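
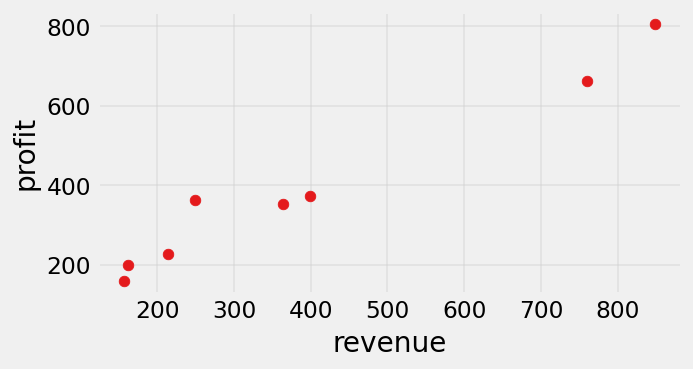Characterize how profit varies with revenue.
positive, strong

Points are positively correlated; strong (|r| ≈ 1.0).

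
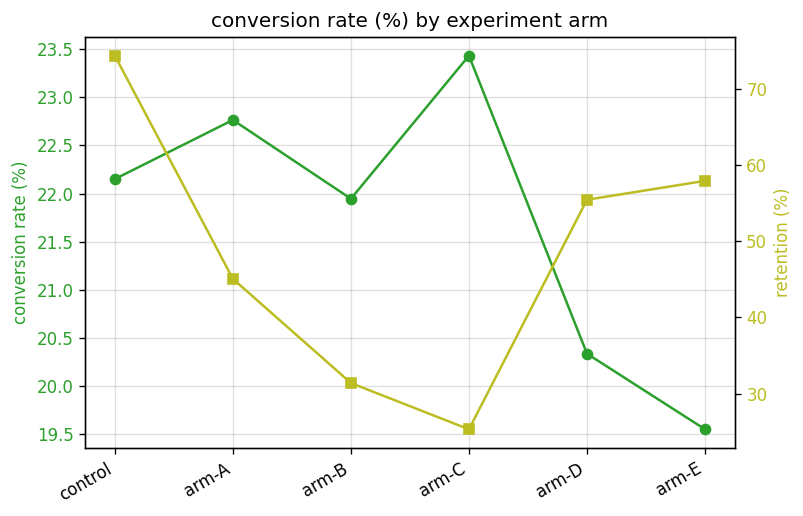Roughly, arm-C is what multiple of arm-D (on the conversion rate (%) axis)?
≈ 1.15×

arm-C ≈ 23.5, arm-D ≈ 20.5; 23.5/20.5 ≈ 1.15.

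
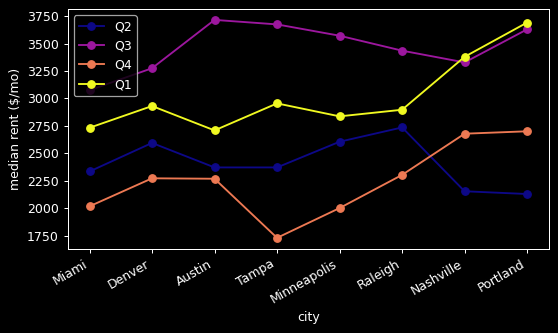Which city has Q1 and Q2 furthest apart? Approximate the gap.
Portland, ≈ 1400 $/mo

Portland: Q1 ≈ 3600, Q2 ≈ 2200 → gap ≈ 1400. Next-largest (Nashville) is only ≈ 1200.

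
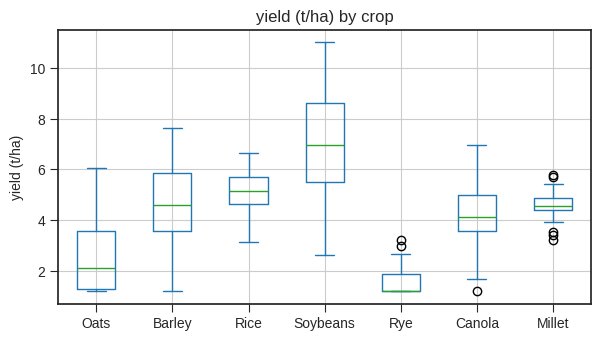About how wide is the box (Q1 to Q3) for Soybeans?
≈ 3.0

Q3 ≈ 8.5, Q1 ≈ 5.5; IQR ≈ 3.0.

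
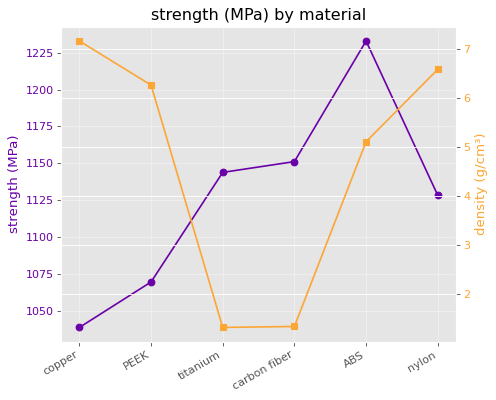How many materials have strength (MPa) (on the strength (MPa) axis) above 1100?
Above 1100: titanium, carbon fiber, ABS, nylon.

4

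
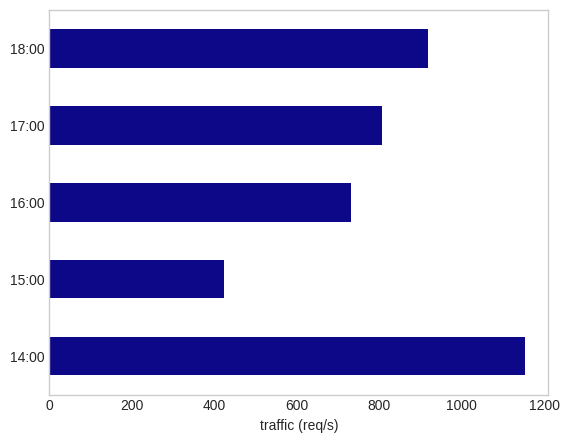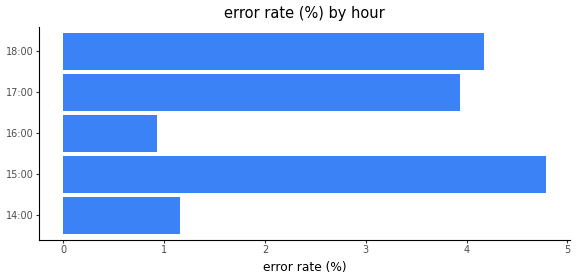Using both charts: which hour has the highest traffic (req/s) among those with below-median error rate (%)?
14:00

Chart 2 median error rate (%) ≈ 4; below-median hours: 14:00, 16:00. Among those, 14:00 has the highest traffic (req/s) (≈ 1200).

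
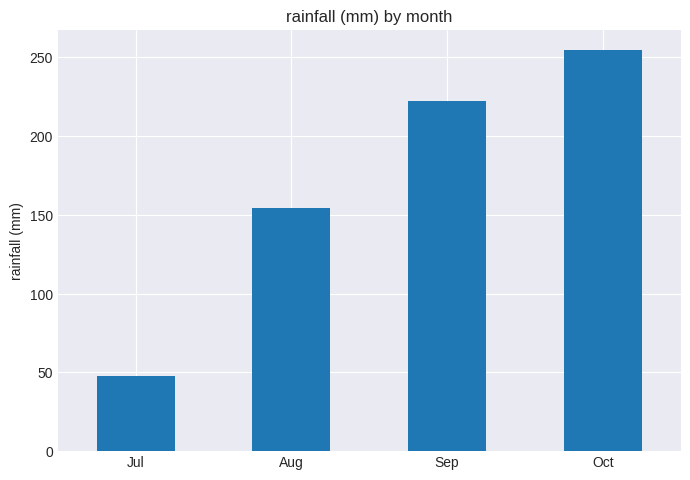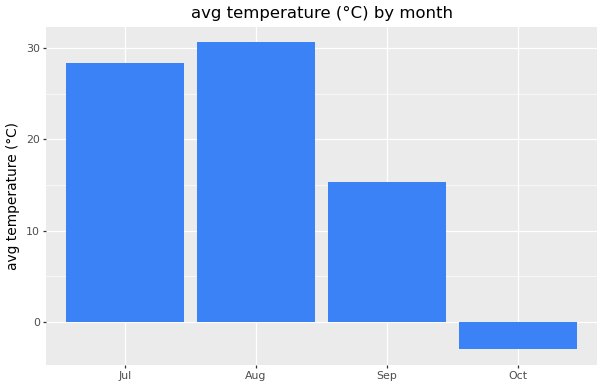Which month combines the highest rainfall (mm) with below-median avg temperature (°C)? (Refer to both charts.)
Oct

Chart 2 median avg temperature (°C) ≈ 20; below-median months: Sep, Oct. Among those, Oct has the highest rainfall (mm) (≈ 250).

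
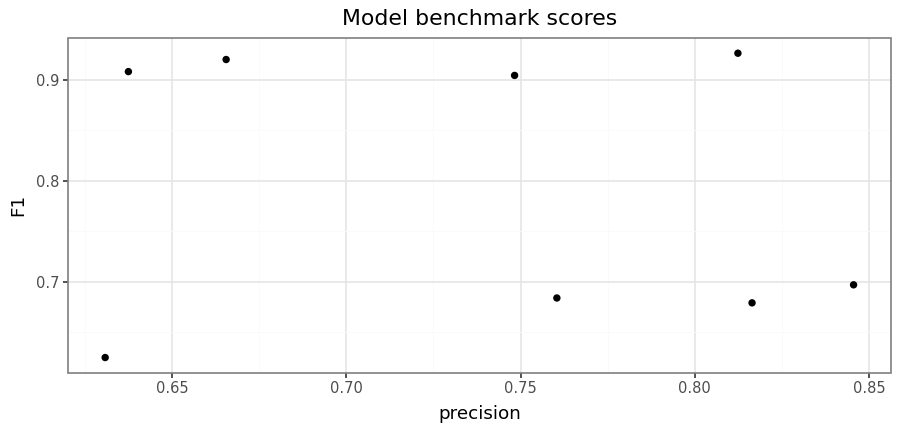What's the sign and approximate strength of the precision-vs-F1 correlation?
Points are roughly uncorrelated; weak (|r| ≈ 0.2).

no clear correlation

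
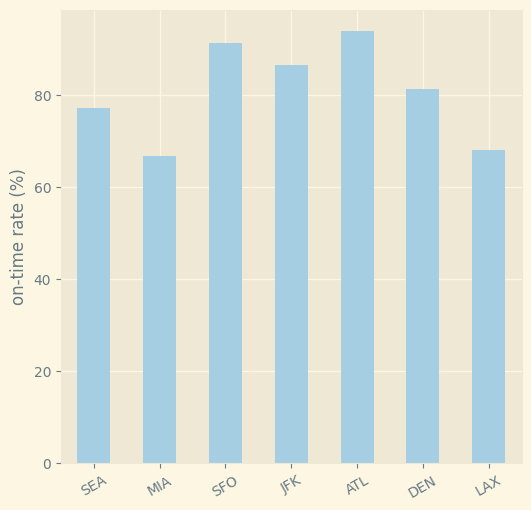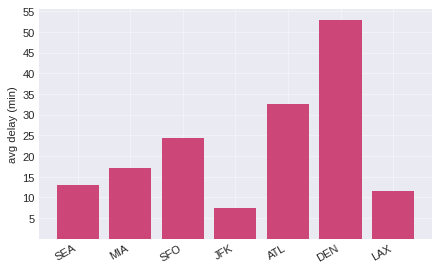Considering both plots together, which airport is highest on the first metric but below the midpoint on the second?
Chart 2 median avg delay (min) ≈ 15; below-median airports: SEA, JFK, LAX. Among those, JFK has the highest on-time rate (%) (≈ 90).

JFK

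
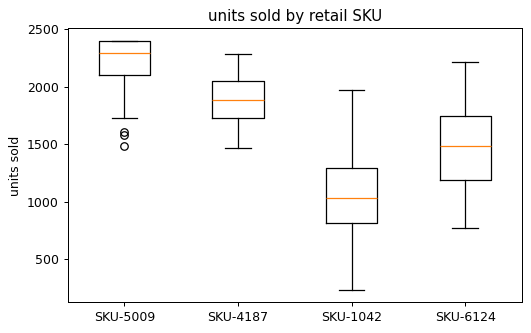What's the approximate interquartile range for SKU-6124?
Q3 ≈ 1800, Q1 ≈ 1200; IQR ≈ 600.

≈ 600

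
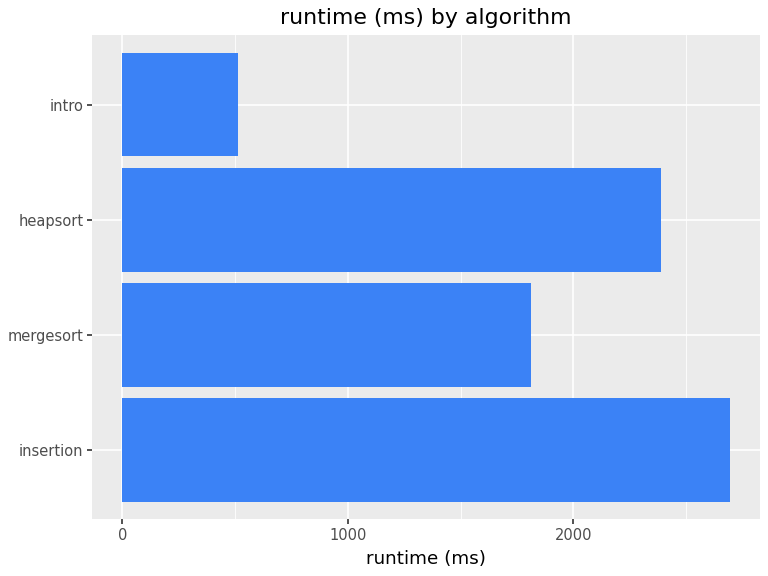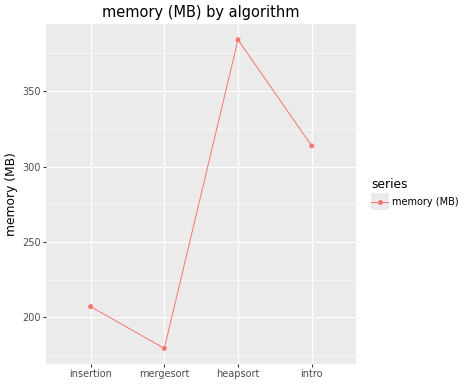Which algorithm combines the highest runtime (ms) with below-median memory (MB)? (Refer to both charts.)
insertion

Chart 2 median memory (MB) ≈ 250; below-median algorithms: insertion, mergesort. Among those, insertion has the highest runtime (ms) (≈ 2500).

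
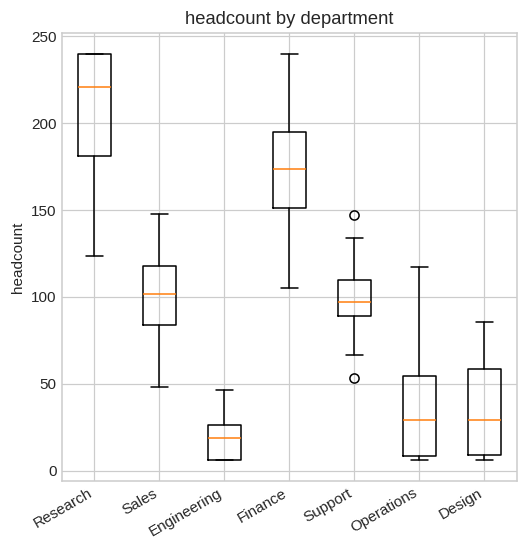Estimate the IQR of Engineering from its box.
≈ 20

Q3 ≈ 20, Q1 ≈ 0; IQR ≈ 20.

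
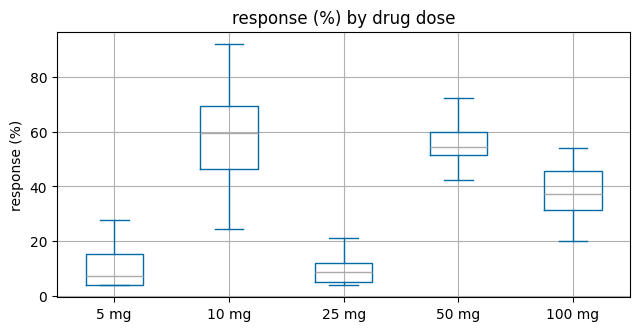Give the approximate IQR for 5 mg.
Q3 ≈ 15, Q1 ≈ 5; IQR ≈ 10.

≈ 10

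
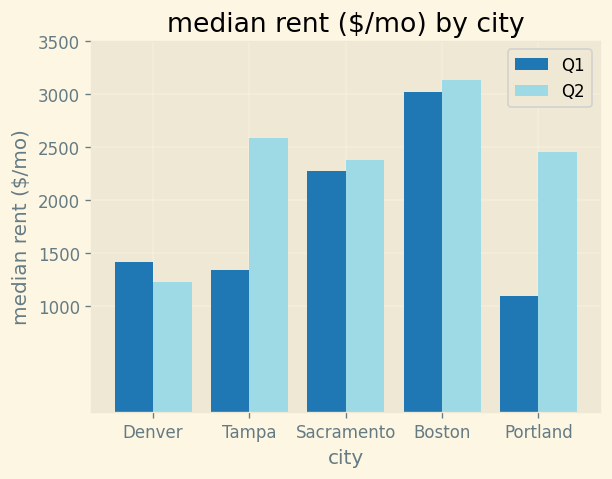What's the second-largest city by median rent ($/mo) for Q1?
Sacramento

Top 3 for Q1: Boston ≈ 3000, Sacramento ≈ 2500, Denver ≈ 1500.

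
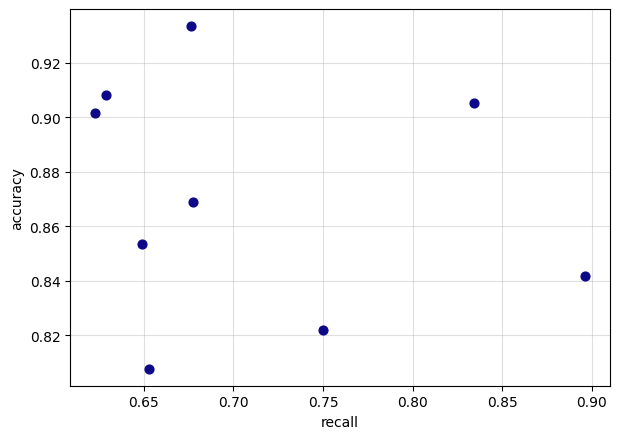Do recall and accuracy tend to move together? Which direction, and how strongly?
no clear correlation

Points are roughly uncorrelated; weak (|r| ≈ 0.2).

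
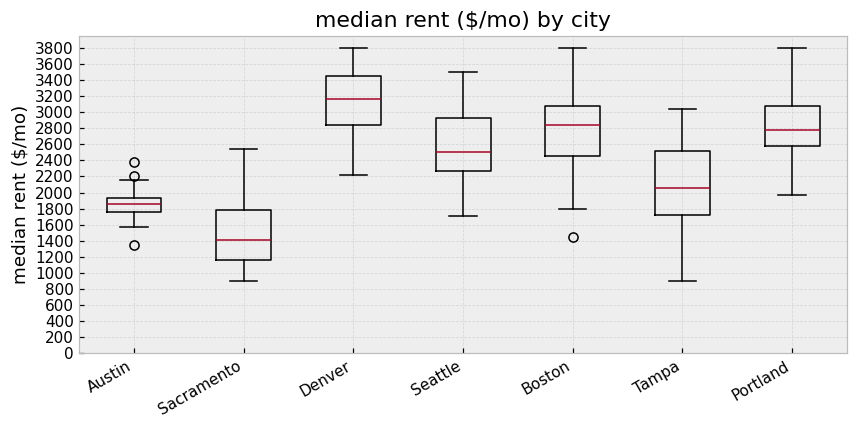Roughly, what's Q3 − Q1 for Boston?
≈ 600

Q3 ≈ 3000, Q1 ≈ 2400; IQR ≈ 600.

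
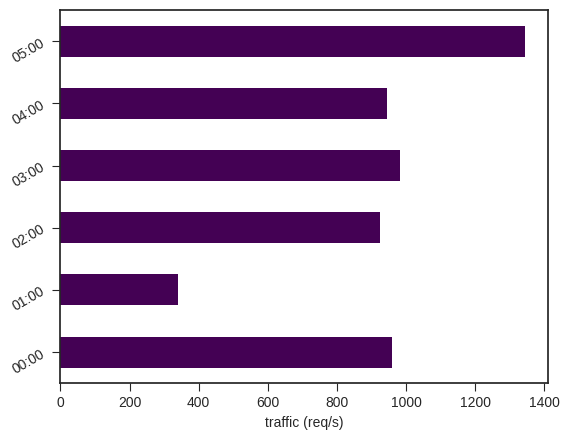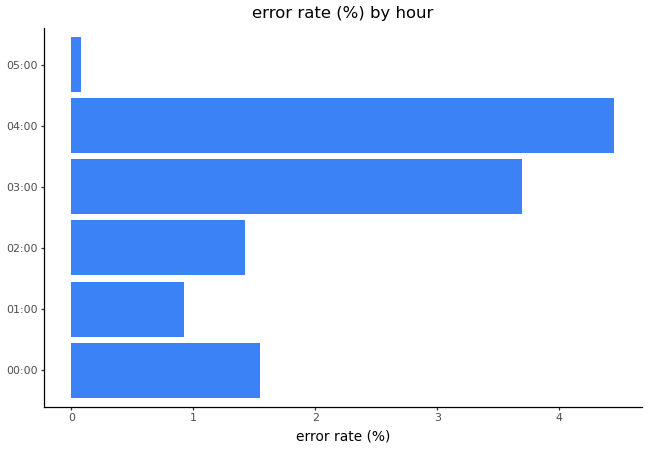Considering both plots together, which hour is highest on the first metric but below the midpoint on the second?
05:00

Chart 2 median error rate (%) ≈ 1.5; below-median hours: 01:00, 02:00, 05:00. Among those, 05:00 has the highest traffic (req/s) (≈ 1400).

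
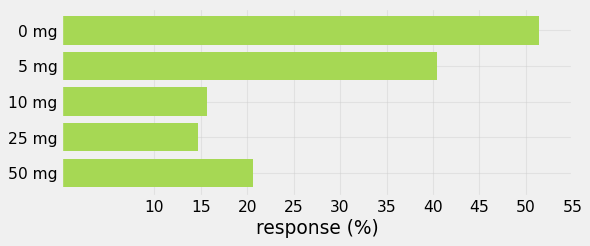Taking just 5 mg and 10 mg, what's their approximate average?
(40 + 15) / 2 ≈ 28.

≈ 28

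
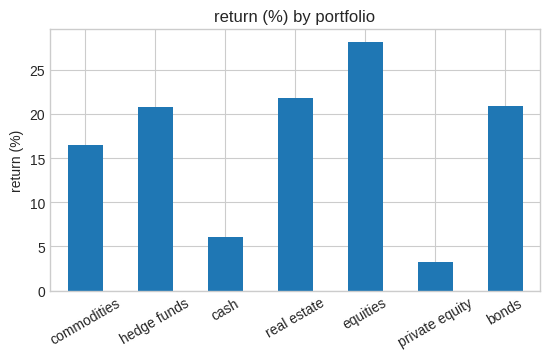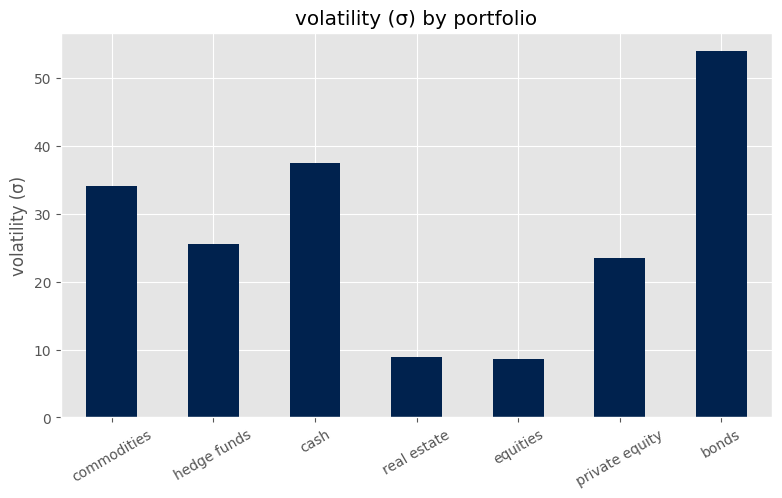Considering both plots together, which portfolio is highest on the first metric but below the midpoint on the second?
equities

Chart 2 median volatility (σ) ≈ 25; below-median portfolios: real estate, equities, private equity. Among those, equities has the highest return (%) (≈ 30).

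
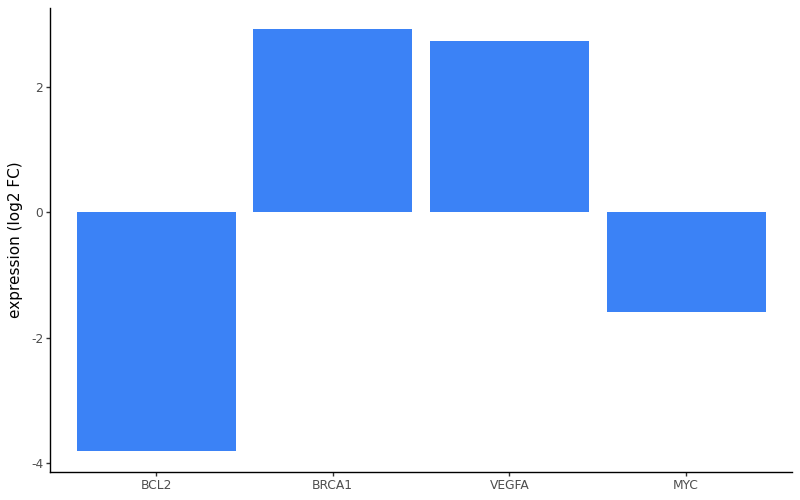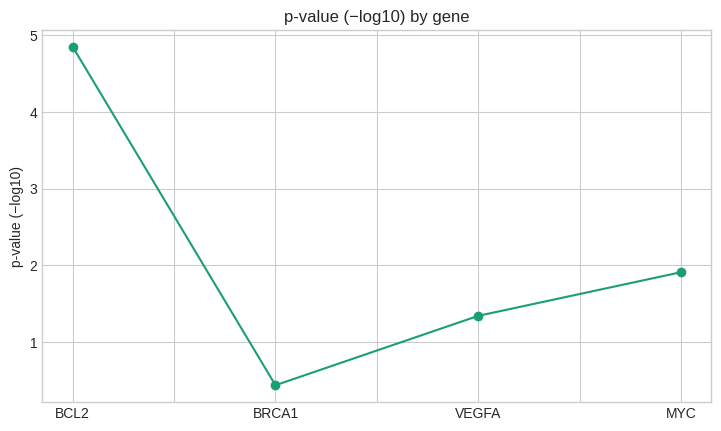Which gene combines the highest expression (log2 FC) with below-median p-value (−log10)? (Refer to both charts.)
BRCA1

Chart 2 median p-value (−log10) ≈ 1.5; below-median genes: BRCA1, VEGFA. Among those, BRCA1 has the highest expression (log2 FC) (≈ 3).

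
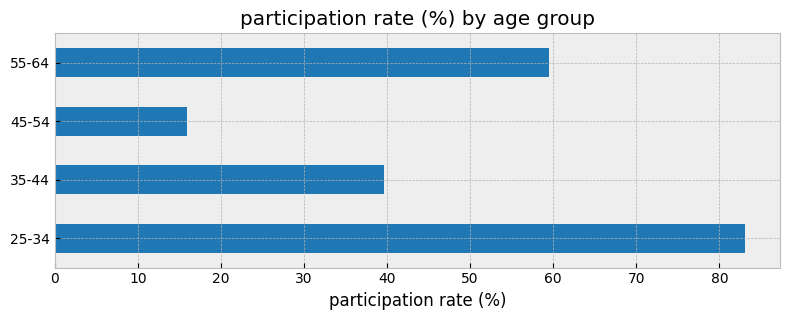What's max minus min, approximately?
Max 25-34 ≈ 80, min 45-54 ≈ 20; range ≈ 60.

≈ 60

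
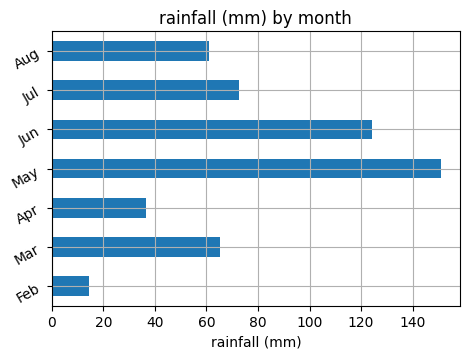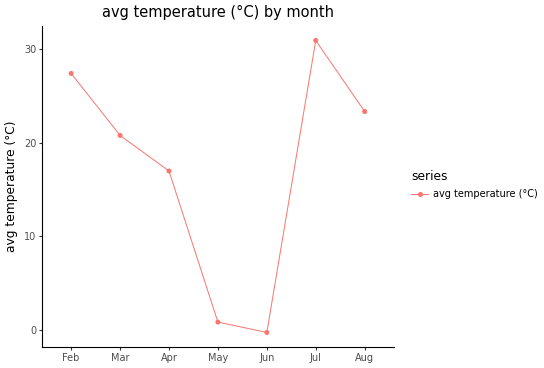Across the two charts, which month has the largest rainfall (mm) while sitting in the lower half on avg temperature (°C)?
May

Chart 2 median avg temperature (°C) ≈ 20; below-median months: Apr, May, Jun. Among those, May has the highest rainfall (mm) (≈ 160).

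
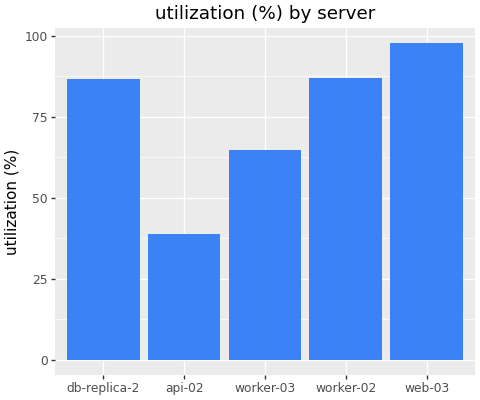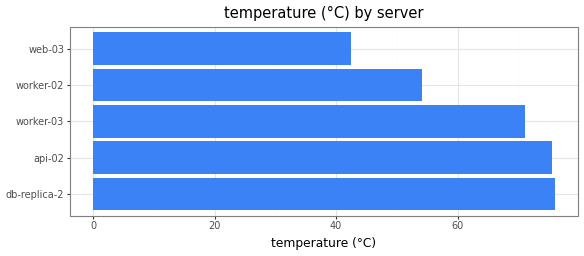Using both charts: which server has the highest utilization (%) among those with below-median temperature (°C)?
web-03

Chart 2 median temperature (°C) ≈ 70; below-median servers: worker-02, web-03. Among those, web-03 has the highest utilization (%) (≈ 100).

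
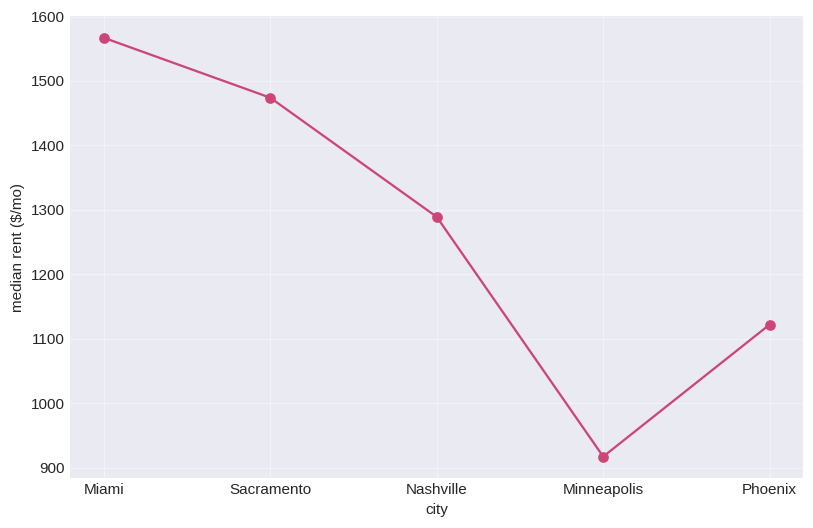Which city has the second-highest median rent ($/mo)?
Top 3: Miami ≈ 1600, Sacramento ≈ 1500, Nashville ≈ 1300.

Sacramento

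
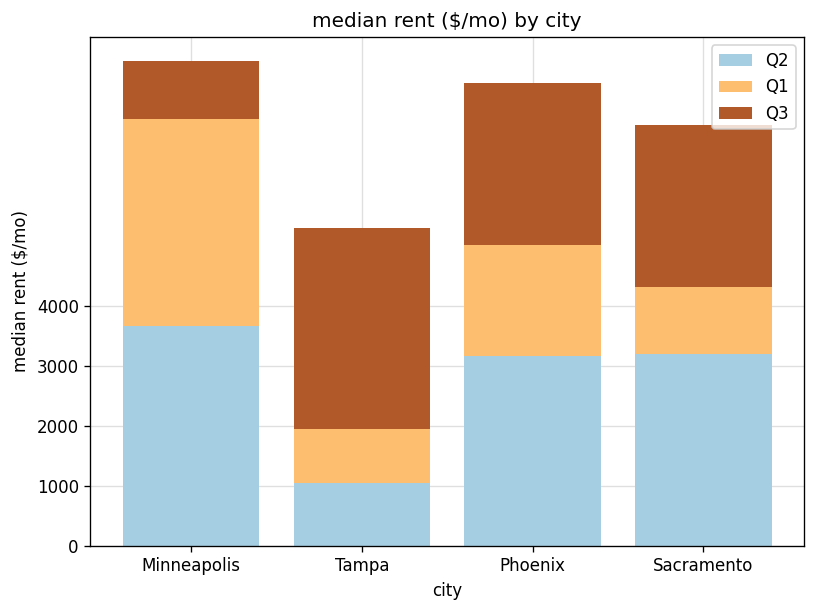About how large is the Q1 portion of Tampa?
≈ 1000

Q1 top ≈ 2000, bottom ≈ 1000; segment ≈ 1000.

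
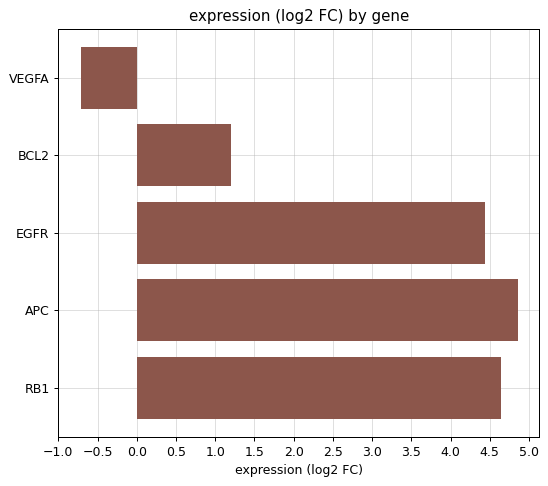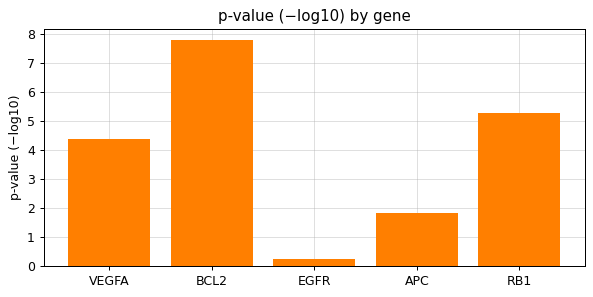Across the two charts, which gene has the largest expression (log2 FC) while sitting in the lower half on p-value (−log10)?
Chart 2 median p-value (−log10) ≈ 4; below-median genes: EGFR, APC. Among those, APC has the highest expression (log2 FC) (≈ 5).

APC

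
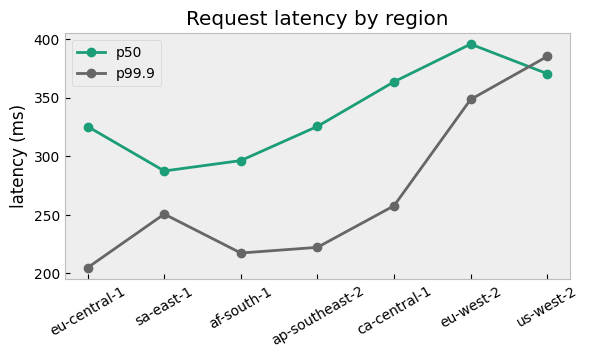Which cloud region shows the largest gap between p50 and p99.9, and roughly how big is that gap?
eu-central-1: p50 ≈ 320, p99.9 ≈ 200 → gap ≈ 120. Next-largest (ca-central-1) is only ≈ 100.

eu-central-1, ≈ 120 ms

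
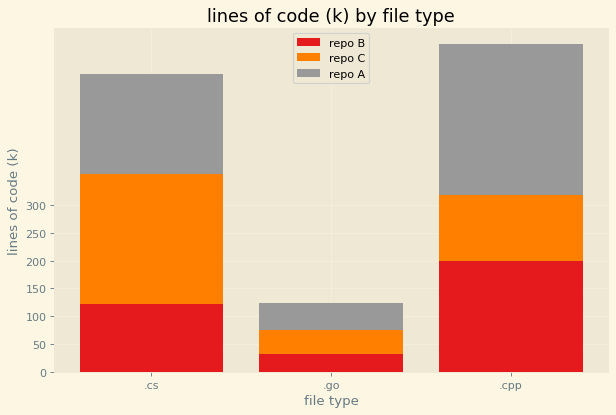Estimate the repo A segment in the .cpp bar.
repo A top ≈ 600, bottom ≈ 300; segment ≈ 300.

≈ 300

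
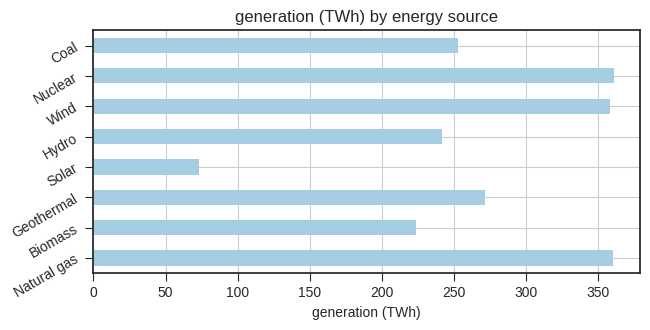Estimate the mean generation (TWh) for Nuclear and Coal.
(350 + 250) / 2 ≈ 300.

≈ 300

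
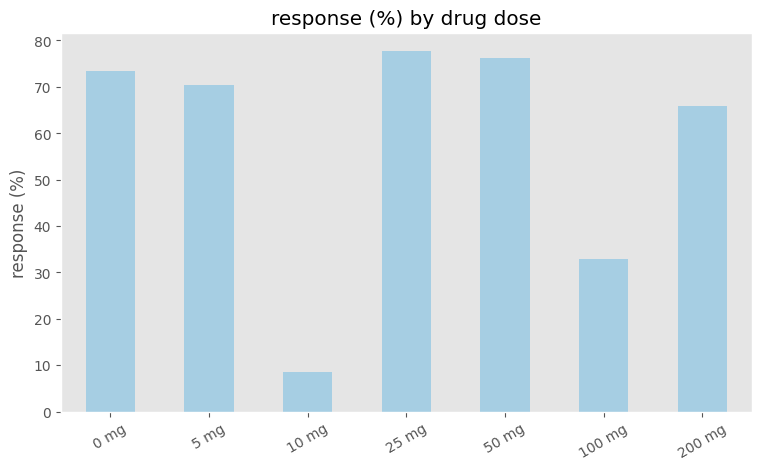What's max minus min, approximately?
Max 25 mg ≈ 80, min 10 mg ≈ 10; range ≈ 70.

≈ 70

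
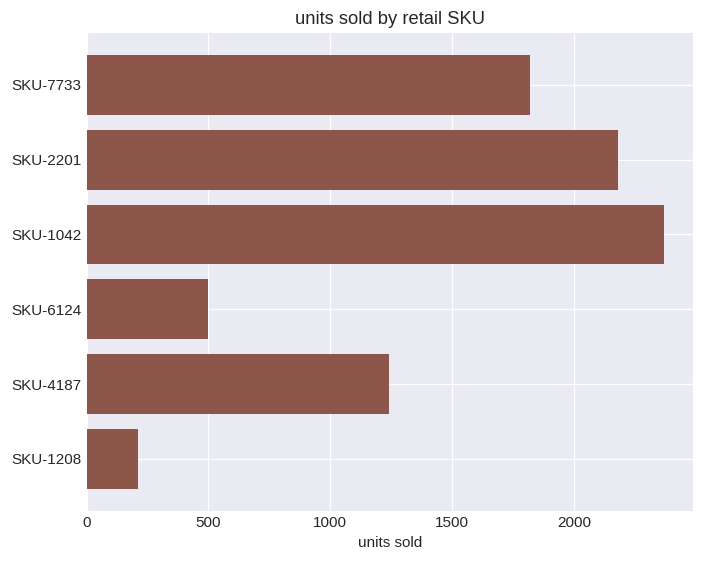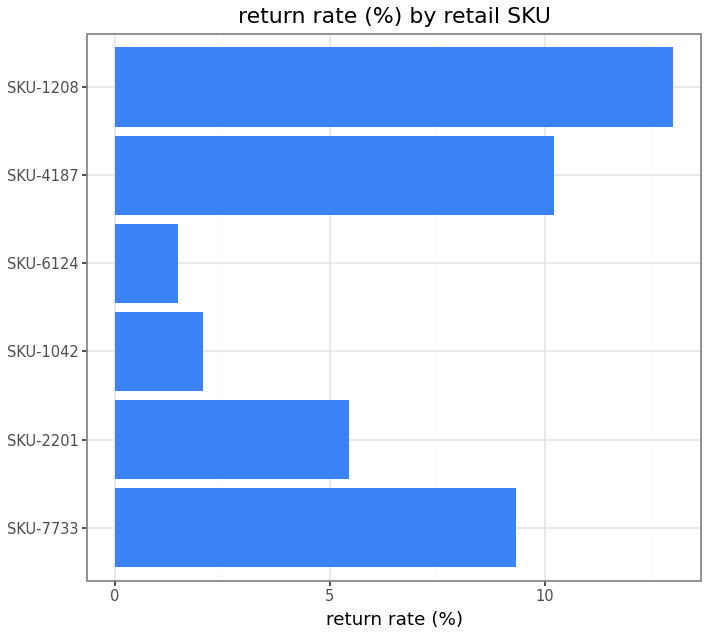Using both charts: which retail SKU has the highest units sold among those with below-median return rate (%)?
SKU-1042

Chart 2 median return rate (%) ≈ 8; below-median retail SKUs: SKU-2201, SKU-1042, SKU-6124. Among those, SKU-1042 has the highest units sold (≈ 2500).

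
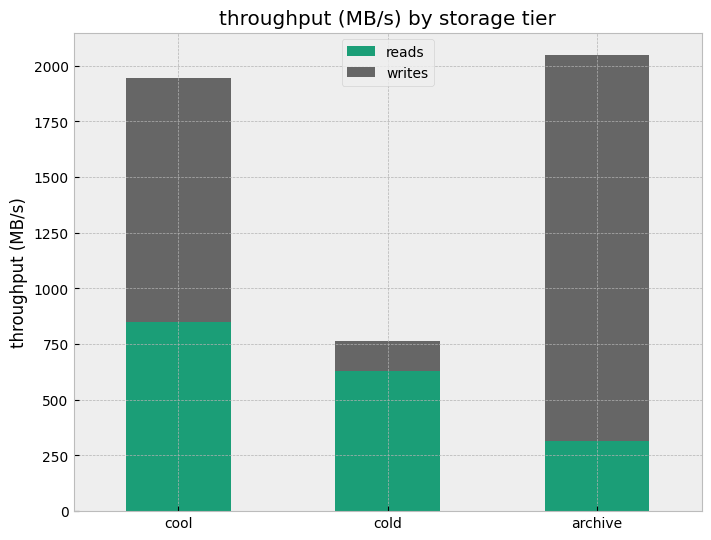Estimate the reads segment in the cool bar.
≈ 800

reads top ≈ 800, bottom ≈ 0; segment ≈ 800.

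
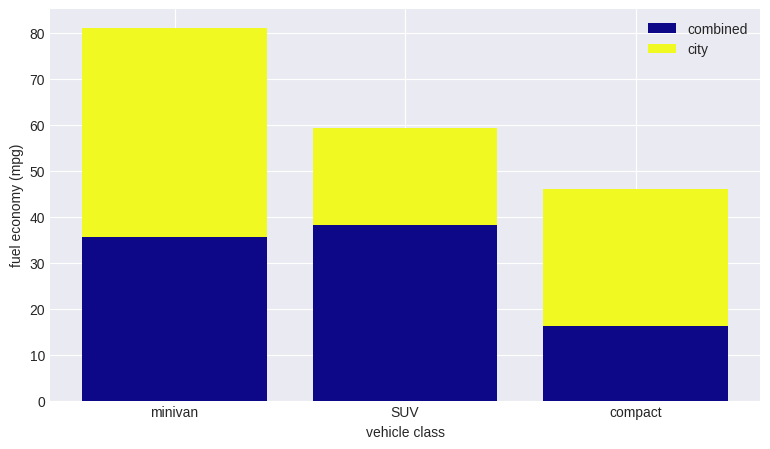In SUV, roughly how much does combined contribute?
≈ 40

combined top ≈ 40, bottom ≈ 0; segment ≈ 40.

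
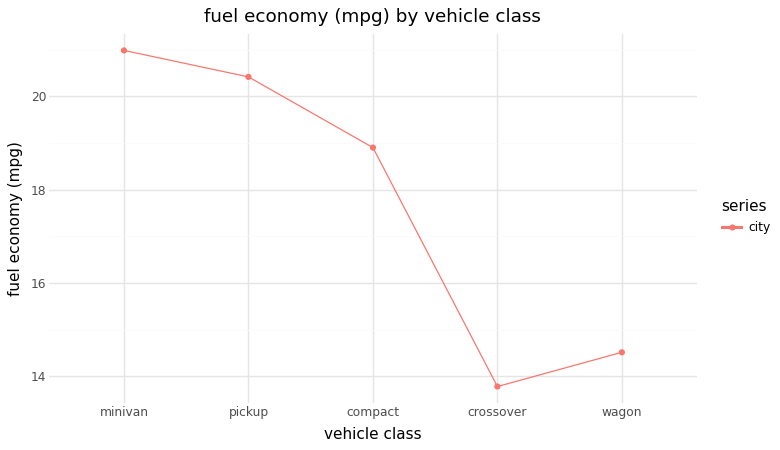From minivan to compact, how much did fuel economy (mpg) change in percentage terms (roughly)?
≈ -9.5%

minivan ≈ 21, compact ≈ 19; (19 − 21) / 21 ≈ -9.5%.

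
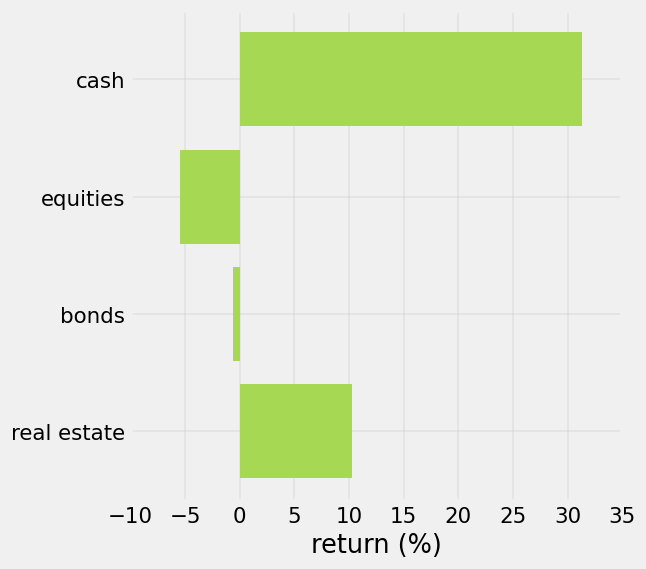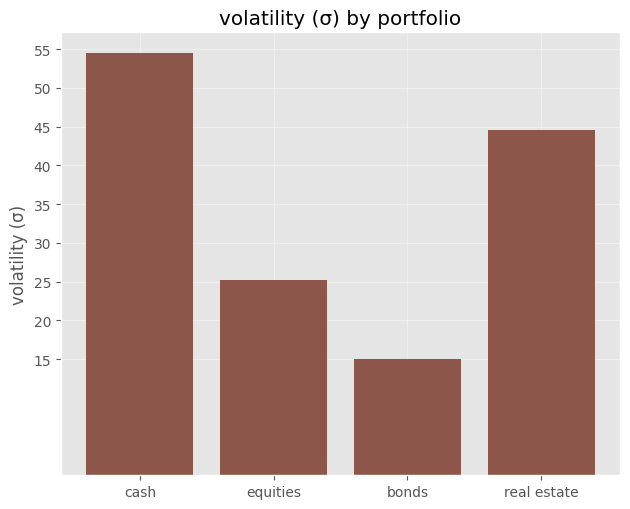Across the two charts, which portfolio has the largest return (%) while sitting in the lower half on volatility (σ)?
bonds

Chart 2 median volatility (σ) ≈ 35; below-median portfolios: equities, bonds. Among those, bonds has the highest return (%) (≈ 0).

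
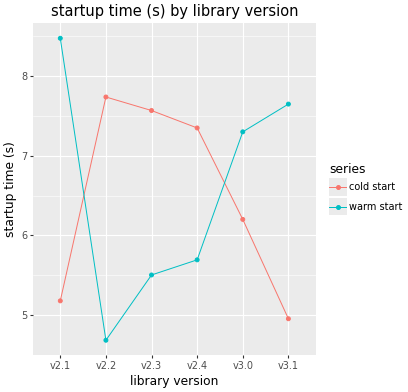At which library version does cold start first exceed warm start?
v2.1: cold start ≈ 5.0 vs warm start ≈ 8.5 (not yet); v2.2: cold start ≈ 7.5 vs warm start ≈ 4.5 (first crossover).

v2.2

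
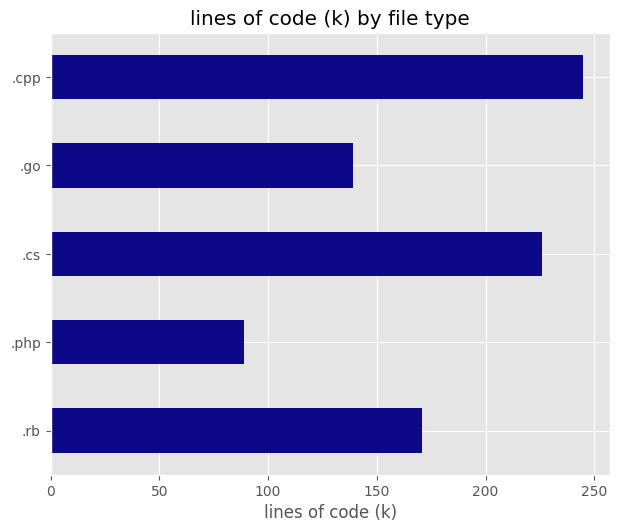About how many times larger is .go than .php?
.go ≈ 150, .php ≈ 100; 150/100 ≈ 1.5.

≈ 1.5×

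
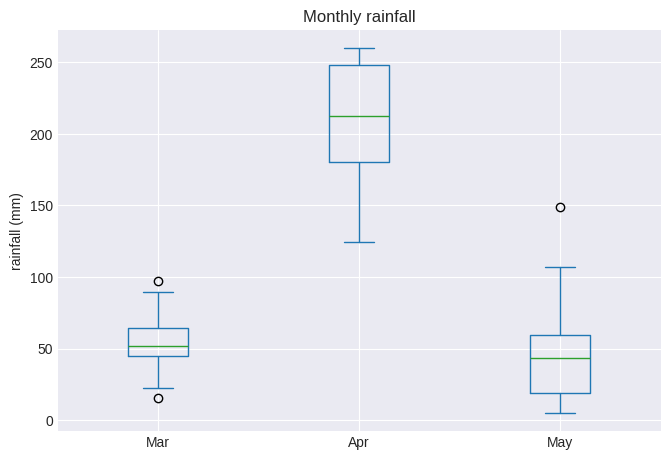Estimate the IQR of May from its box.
Q3 ≈ 60, Q1 ≈ 20; IQR ≈ 40.

≈ 40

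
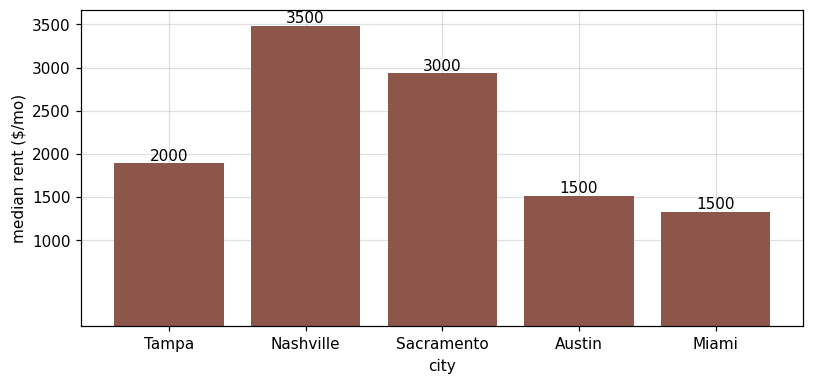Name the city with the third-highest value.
Tampa

Top 4: Nashville ≈ 3500, Sacramento ≈ 3000, Tampa ≈ 2000, Austin ≈ 1500.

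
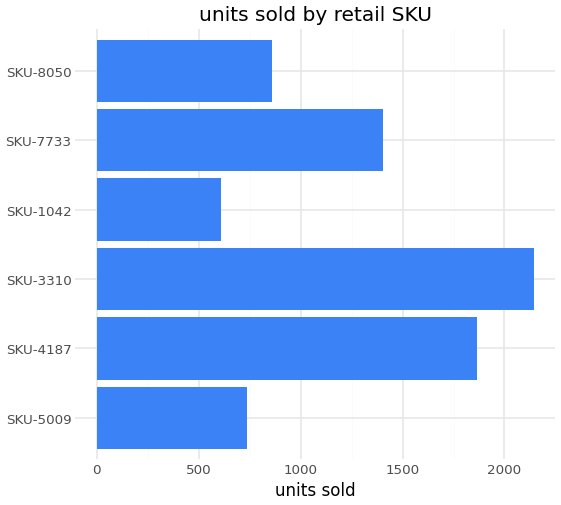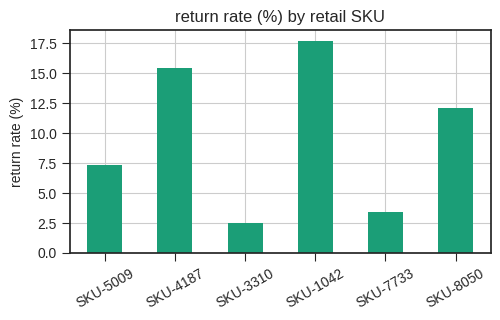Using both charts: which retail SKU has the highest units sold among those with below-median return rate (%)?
SKU-3310

Chart 2 median return rate (%) ≈ 10; below-median retail SKUs: SKU-5009, SKU-3310, SKU-7733. Among those, SKU-3310 has the highest units sold (≈ 2200).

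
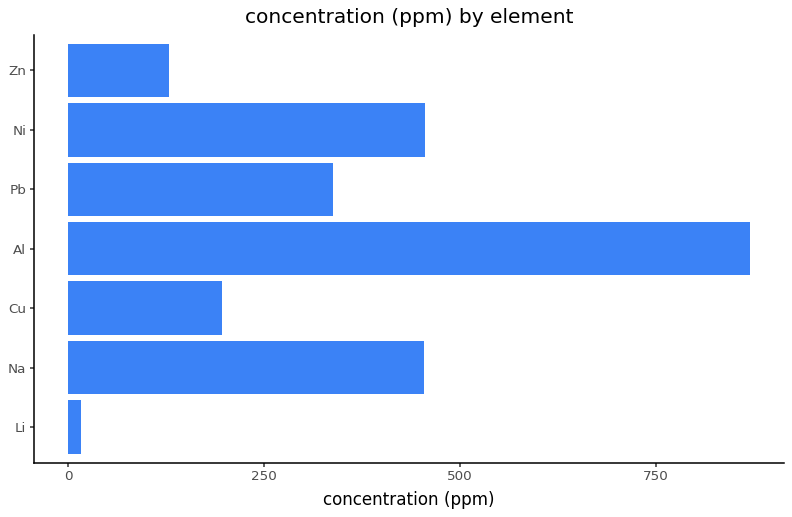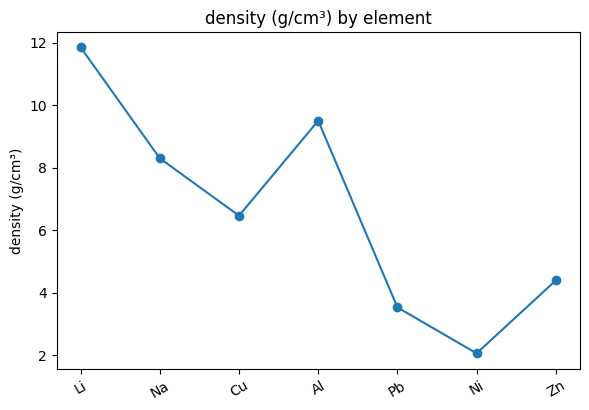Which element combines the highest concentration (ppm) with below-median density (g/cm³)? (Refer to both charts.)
Chart 2 median density (g/cm³) ≈ 6; below-median elements: Pb, Ni, Zn. Among those, Ni has the highest concentration (ppm) (≈ 500).

Ni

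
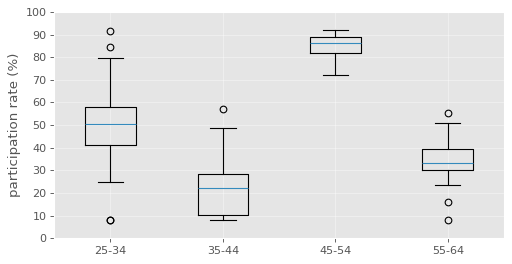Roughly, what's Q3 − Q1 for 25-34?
Q3 ≈ 60, Q1 ≈ 40; IQR ≈ 20.

≈ 20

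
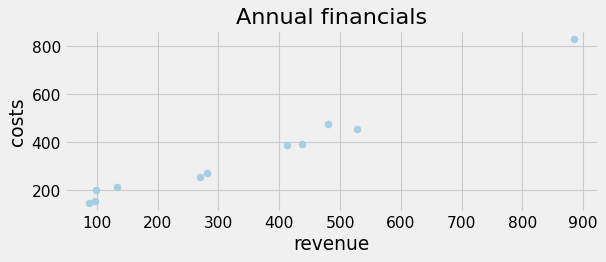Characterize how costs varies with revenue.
Points are positively correlated; strong (|r| ≈ 1.0).

positive, strong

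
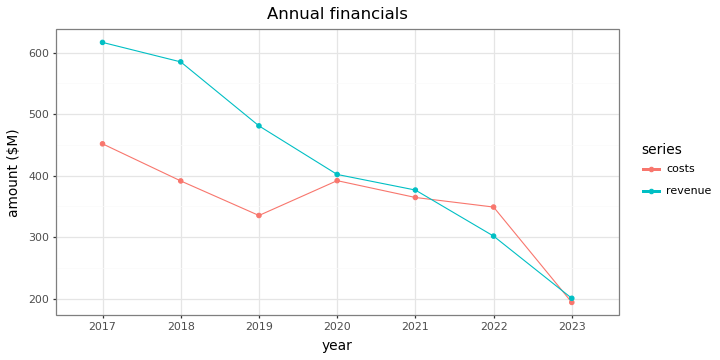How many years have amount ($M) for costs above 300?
Above 300: 2017, 2018, 2019, 2020, 2021, 2022.

6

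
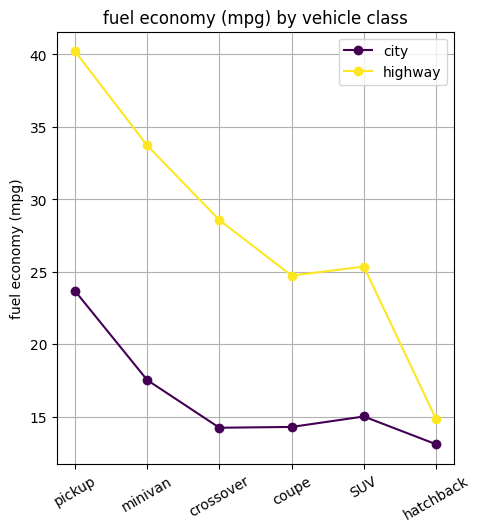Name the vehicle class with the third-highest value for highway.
Top 4 for highway: pickup ≈ 40, minivan ≈ 35, crossover ≈ 30, SUV ≈ 25.

crossover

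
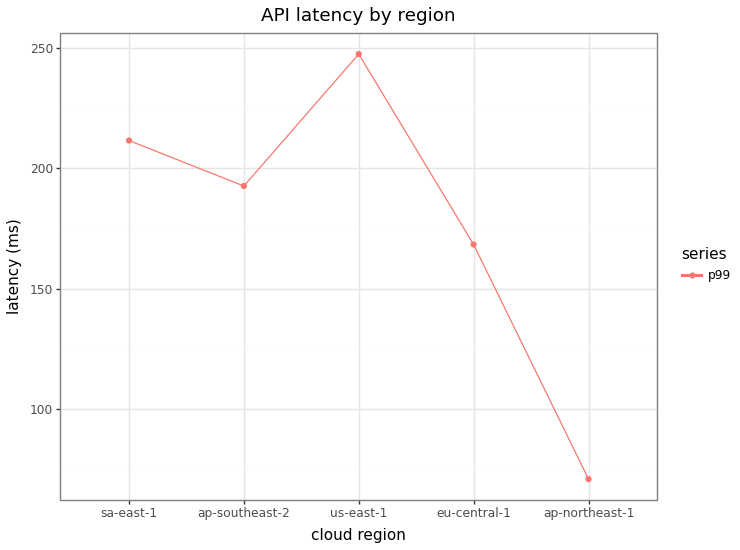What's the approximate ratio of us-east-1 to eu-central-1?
≈ 1.5×

us-east-1 ≈ 240, eu-central-1 ≈ 160; 240/160 ≈ 1.5.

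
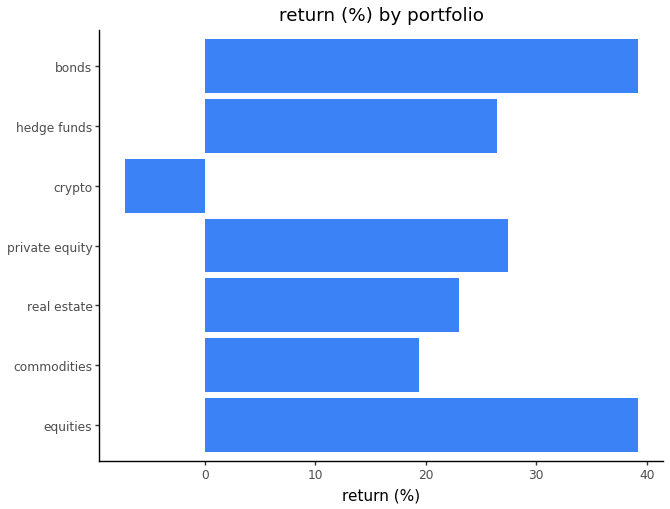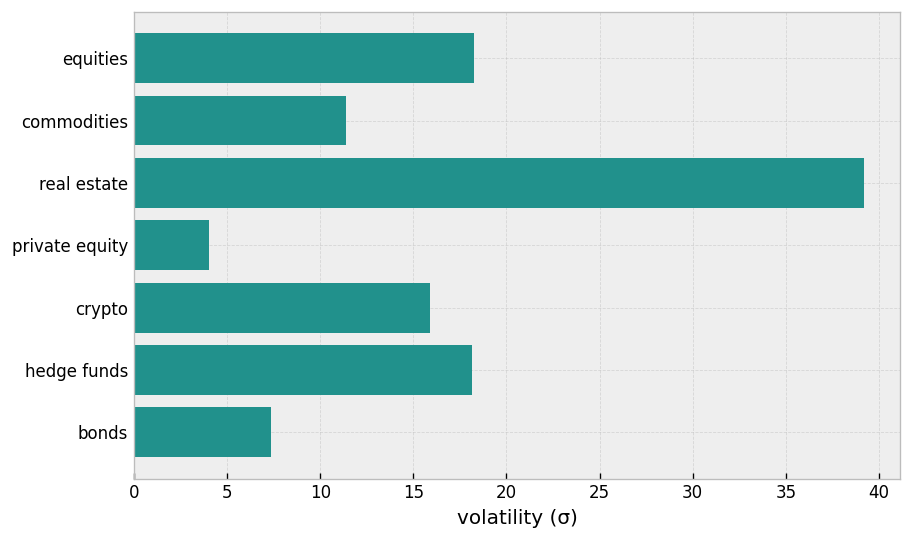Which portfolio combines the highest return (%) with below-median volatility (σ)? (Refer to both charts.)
bonds

Chart 2 median volatility (σ) ≈ 15; below-median portfolios: commodities, private equity, bonds. Among those, bonds has the highest return (%) (≈ 40).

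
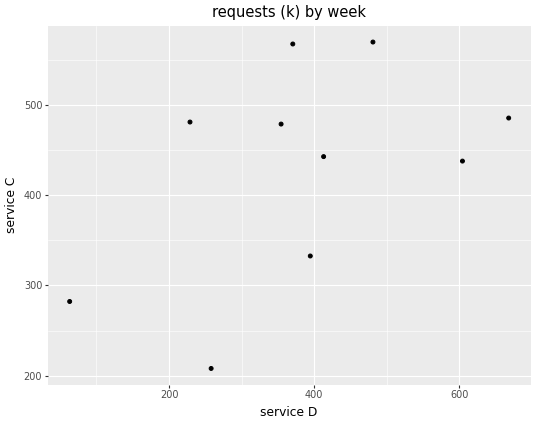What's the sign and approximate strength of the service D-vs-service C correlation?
positive, moderate

Points are positively correlated; moderate (|r| ≈ 0.5).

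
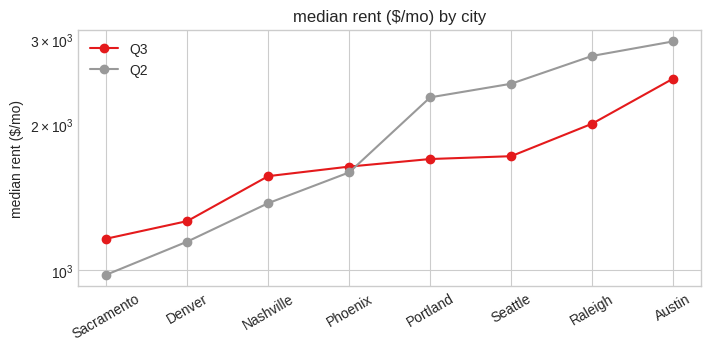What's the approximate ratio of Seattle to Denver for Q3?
≈ 1.5×

Seattle ≈ 1800, Denver ≈ 1200; 1800/1200 ≈ 1.5.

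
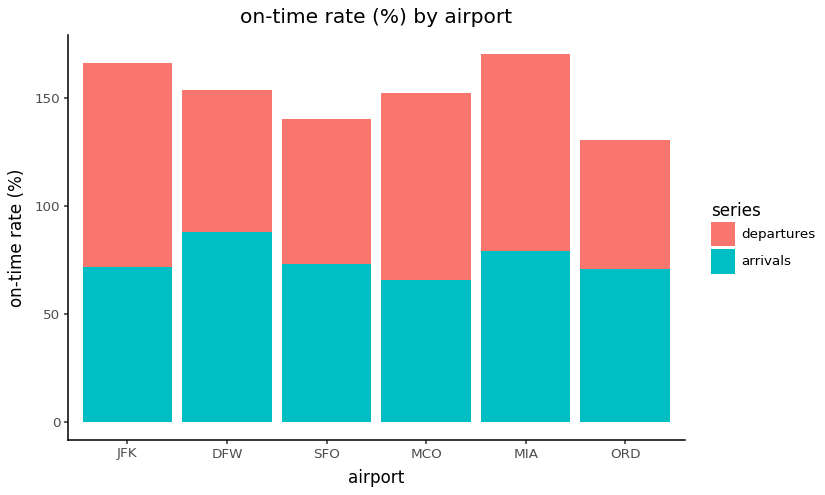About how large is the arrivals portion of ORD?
≈ 80

arrivals top ≈ 80, bottom ≈ 0; segment ≈ 80.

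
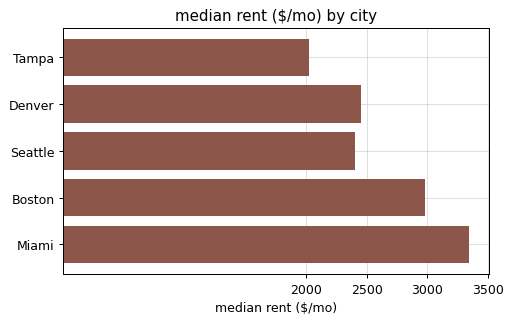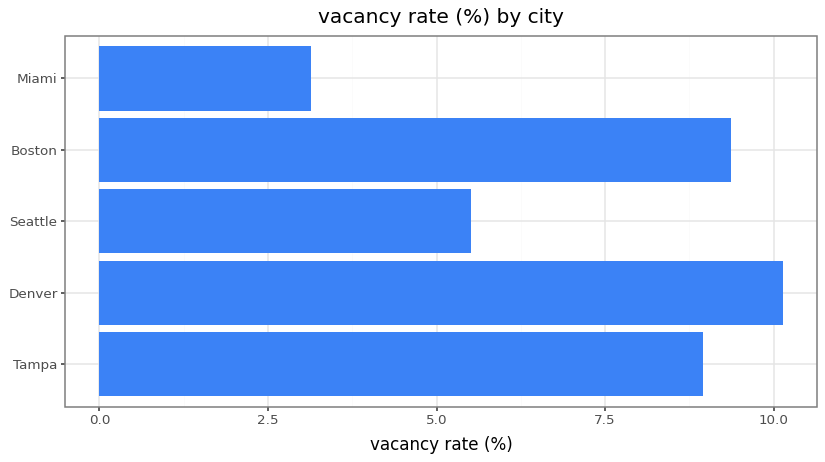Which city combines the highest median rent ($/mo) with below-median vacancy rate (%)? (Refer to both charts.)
Chart 2 median vacancy rate (%) ≈ 9; below-median cities: Seattle, Miami. Among those, Miami has the highest median rent ($/mo) (≈ 3500).

Miami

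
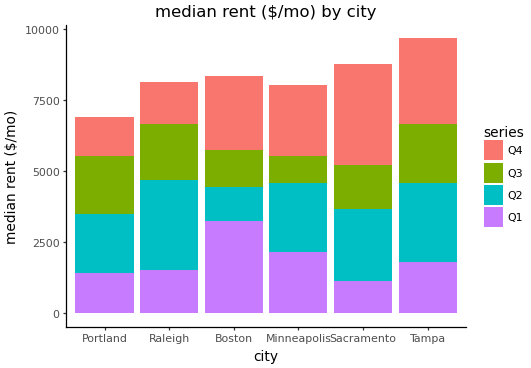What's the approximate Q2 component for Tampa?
Q2 top ≈ 5000, bottom ≈ 2000; segment ≈ 3000.

≈ 3000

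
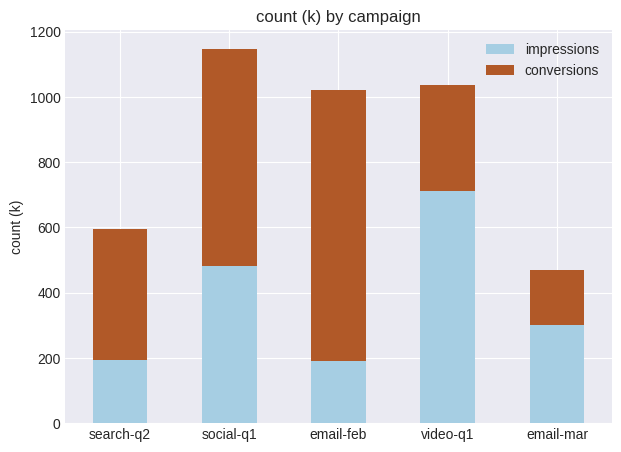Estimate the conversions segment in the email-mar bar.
≈ 200

conversions top ≈ 500, bottom ≈ 300; segment ≈ 200.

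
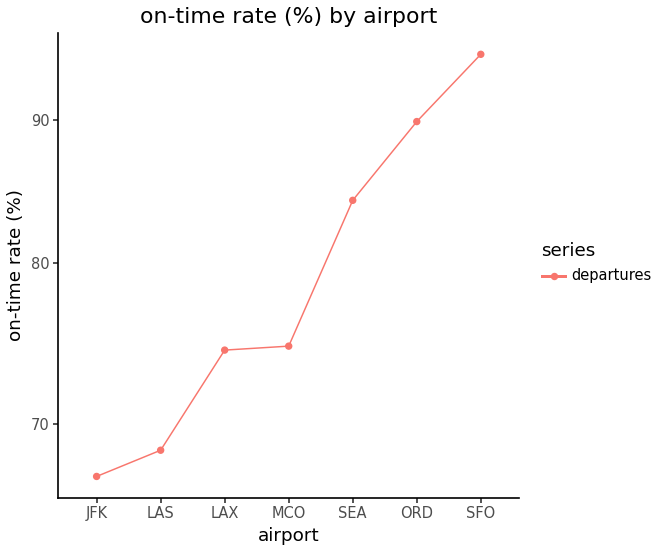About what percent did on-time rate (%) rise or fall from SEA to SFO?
≈ +11.8%

SEA ≈ 85, SFO ≈ 95; (95 − 85) / 85 ≈ +11.8%.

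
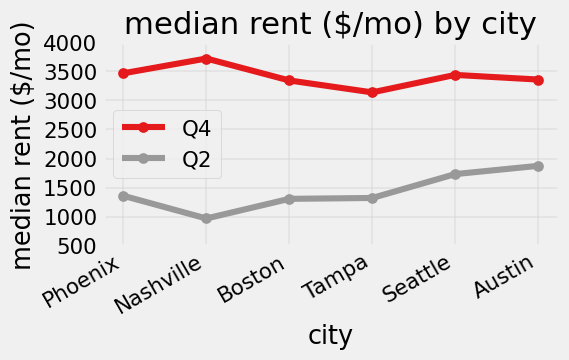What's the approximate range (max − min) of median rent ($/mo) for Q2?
Max Austin ≈ 2000, min Nashville ≈ 1000; range ≈ 1000.

≈ 1000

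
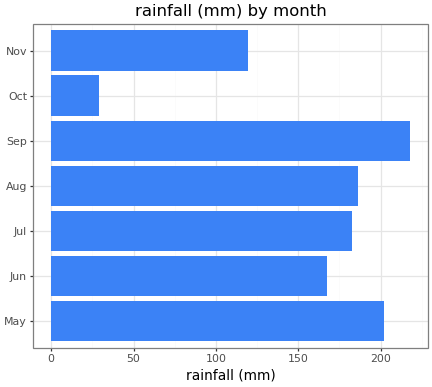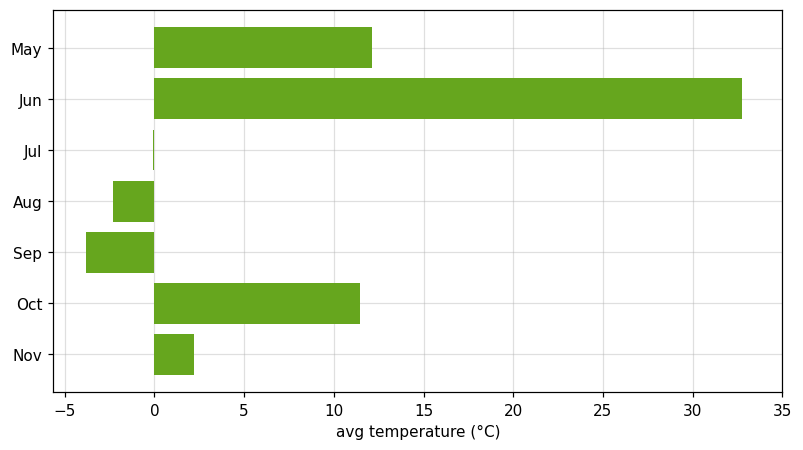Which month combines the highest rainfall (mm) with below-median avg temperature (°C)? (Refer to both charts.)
Sep

Chart 2 median avg temperature (°C) ≈ 0; below-median months: Jul, Aug, Sep. Among those, Sep has the highest rainfall (mm) (≈ 220).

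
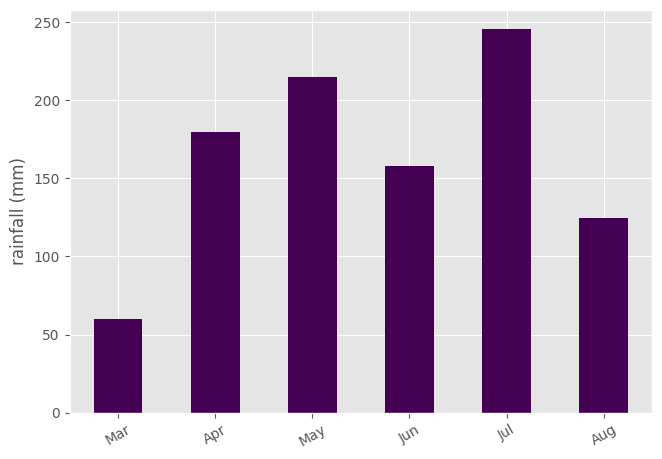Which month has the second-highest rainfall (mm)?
Top 3: Jul ≈ 250, May ≈ 225, Apr ≈ 175.

May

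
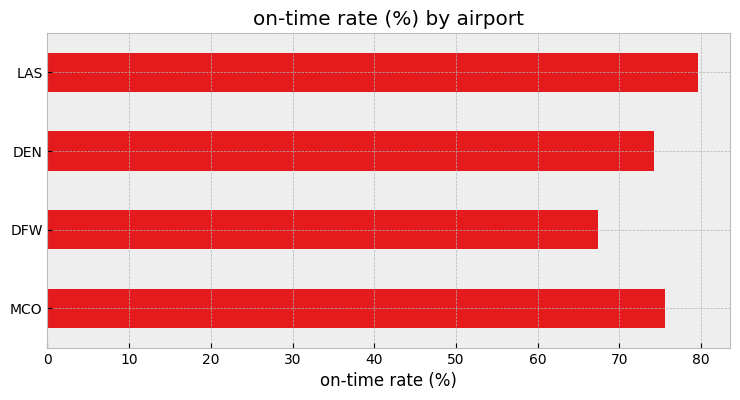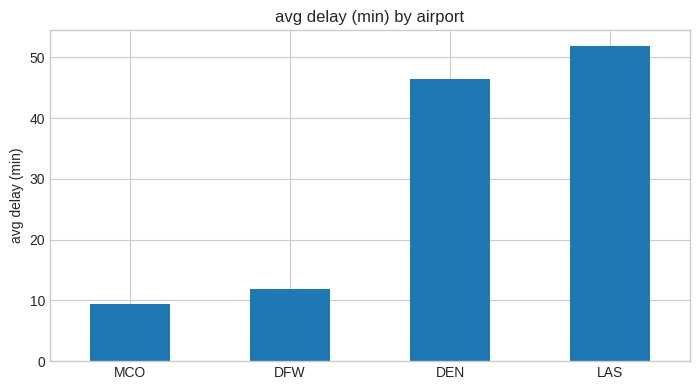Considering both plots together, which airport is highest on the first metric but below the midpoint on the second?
Chart 2 median avg delay (min) ≈ 30; below-median airports: MCO, DFW. Among those, MCO has the highest on-time rate (%) (≈ 80).

MCO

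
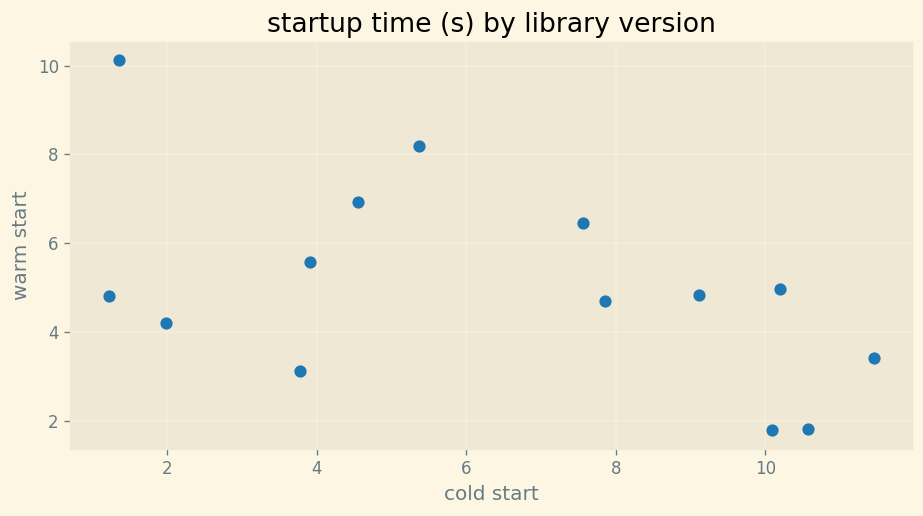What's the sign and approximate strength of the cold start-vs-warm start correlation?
negative, moderate

Points are negatively correlated; moderate (|r| ≈ 0.5).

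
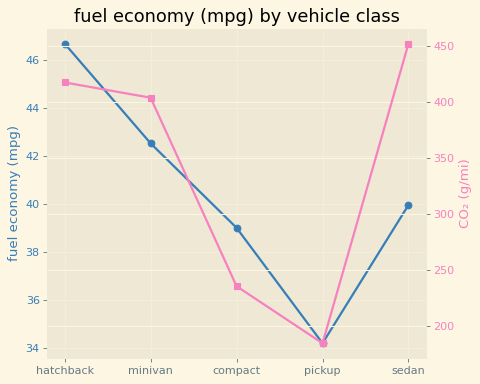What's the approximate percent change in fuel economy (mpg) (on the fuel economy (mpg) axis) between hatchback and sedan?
≈ -13%

hatchback ≈ 46, sedan ≈ 40; (40 − 46) / 46 ≈ -13%.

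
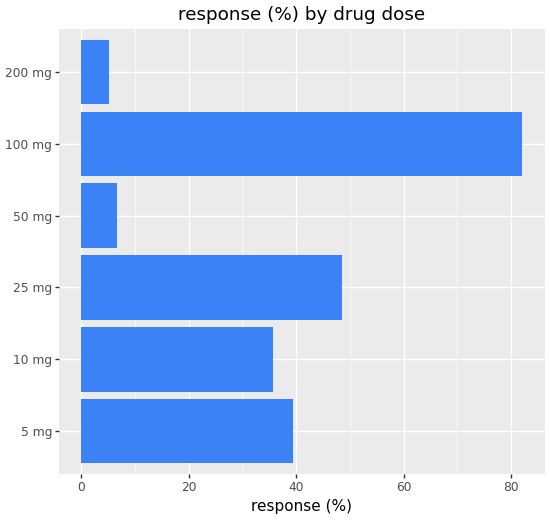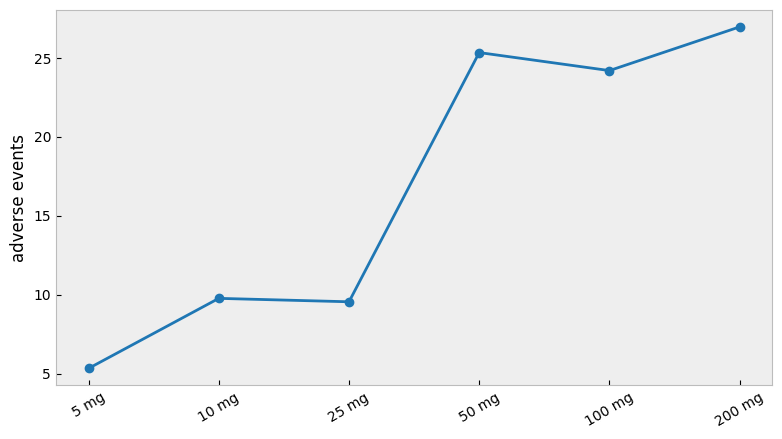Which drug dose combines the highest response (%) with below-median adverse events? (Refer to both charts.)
25 mg

Chart 2 median adverse events ≈ 15; below-median drug doses: 5 mg, 10 mg, 25 mg. Among those, 25 mg has the highest response (%) (≈ 50).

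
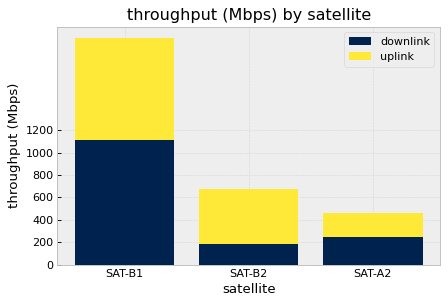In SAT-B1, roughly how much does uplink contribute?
≈ 800

uplink top ≈ 2000, bottom ≈ 1200; segment ≈ 800.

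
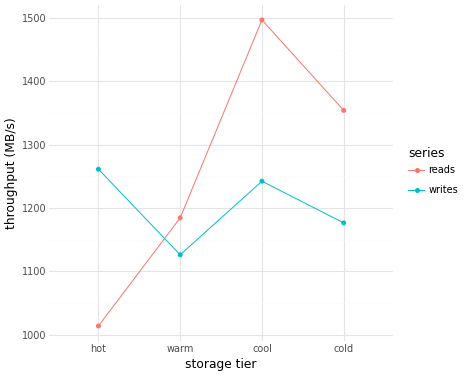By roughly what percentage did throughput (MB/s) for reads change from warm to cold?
≈ +12.5%

warm ≈ 1200, cold ≈ 1350; (1350 − 1200) / 1200 ≈ +12.5%.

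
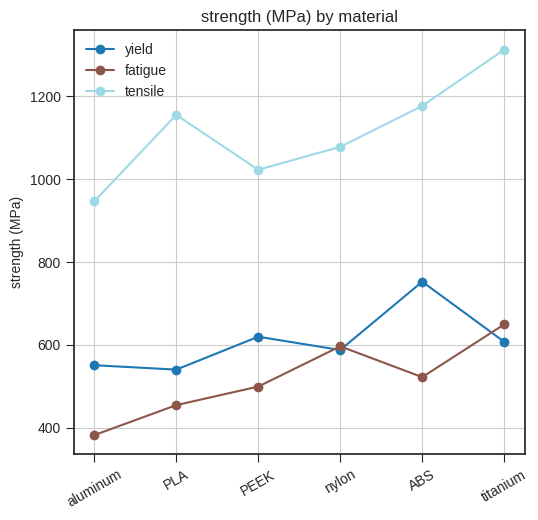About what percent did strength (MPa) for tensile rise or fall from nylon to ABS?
≈ +9.1%

nylon ≈ 1100, ABS ≈ 1200; (1200 − 1100) / 1100 ≈ +9.1%.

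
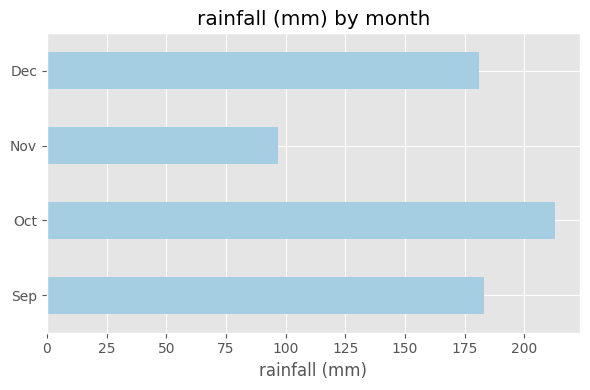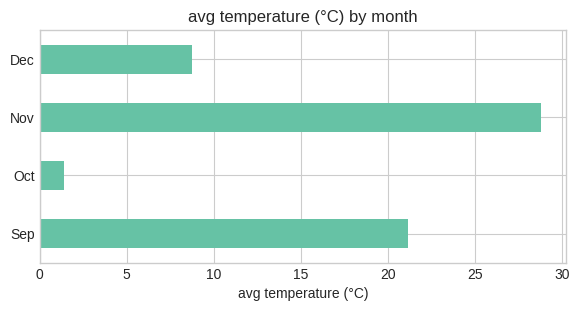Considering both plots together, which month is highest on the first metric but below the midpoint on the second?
Oct

Chart 2 median avg temperature (°C) ≈ 15; below-median months: Oct, Dec. Among those, Oct has the highest rainfall (mm) (≈ 220).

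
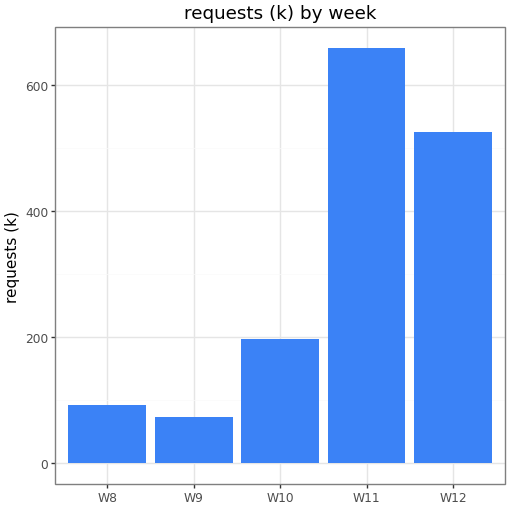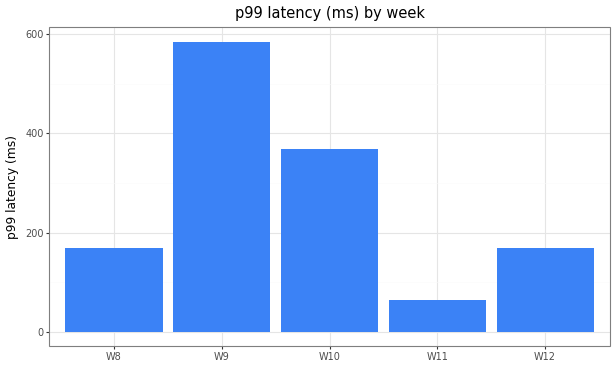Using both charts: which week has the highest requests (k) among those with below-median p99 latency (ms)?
W11

Chart 2 median p99 latency (ms) ≈ 200; below-median weeks: W11, W12. Among those, W11 has the highest requests (k) (≈ 700).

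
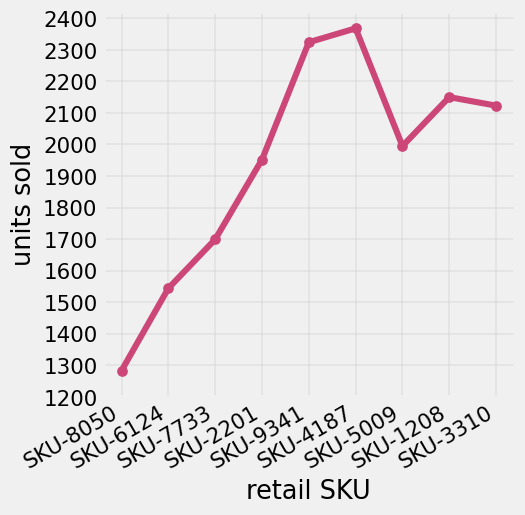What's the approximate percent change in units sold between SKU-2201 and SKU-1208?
≈ +10%

SKU-2201 ≈ 2000, SKU-1208 ≈ 2200; (2200 − 2000) / 2000 ≈ +10%.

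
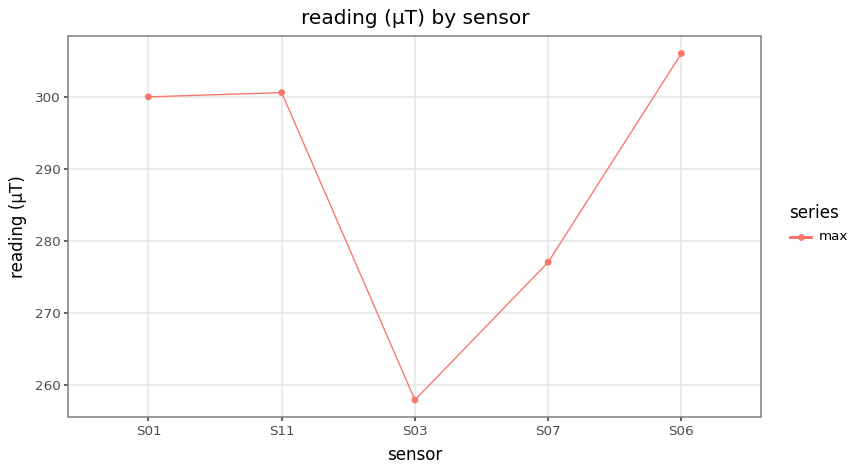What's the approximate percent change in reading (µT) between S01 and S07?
≈ -8.3%

S01 ≈ 300, S07 ≈ 275; (275 − 300) / 300 ≈ -8.3%.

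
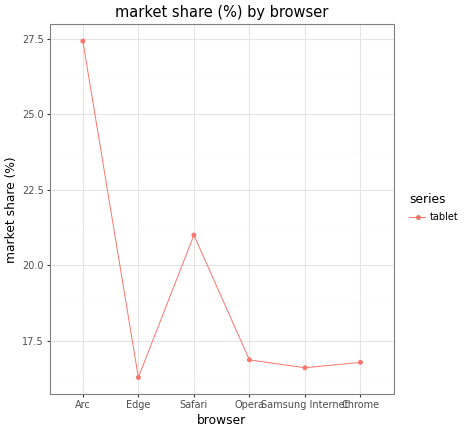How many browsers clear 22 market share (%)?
1

Above 22: Arc.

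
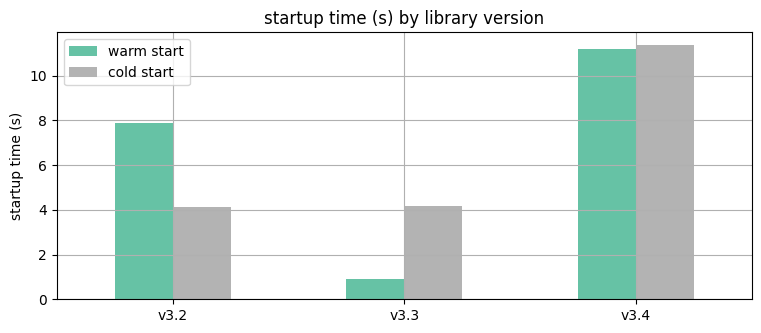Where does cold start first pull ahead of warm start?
v3.3

v3.2: cold start ≈ 4 vs warm start ≈ 8 (not yet); v3.3: cold start ≈ 4 vs warm start ≈ 1 (first crossover).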